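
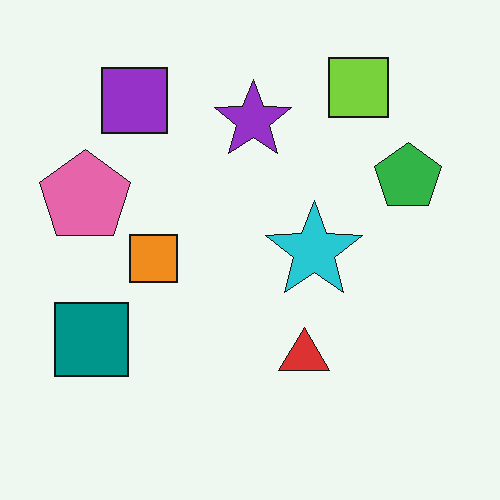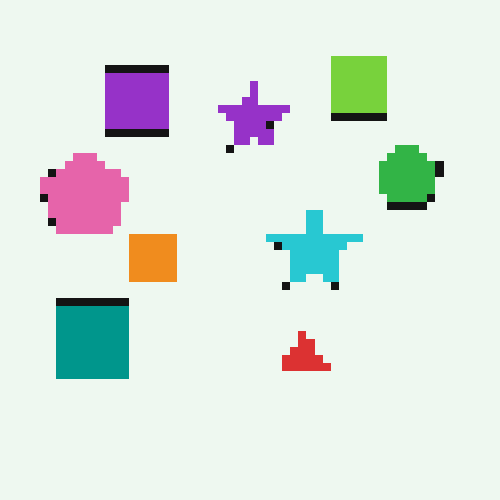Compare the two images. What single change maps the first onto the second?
The transformation is: pixelated into visible square blocks.

Shapes are reduced to large square blocks; fine edges and outlines are lost — a downscale-then-upscale (mosaic) effect.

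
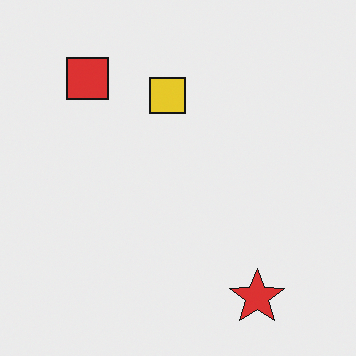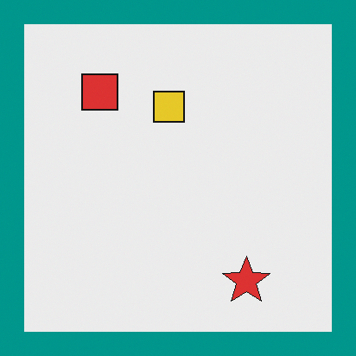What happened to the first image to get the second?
Framed with a teal border.

A solid teal frame runs around the edge of the second image, with the content slightly shrunk inside it.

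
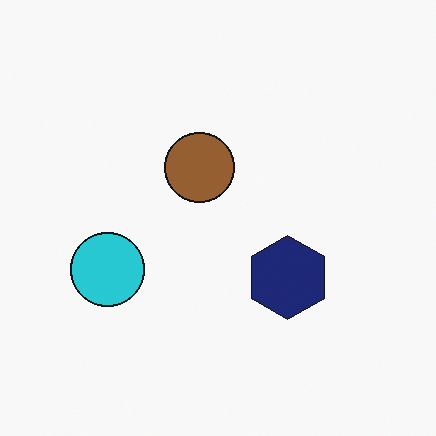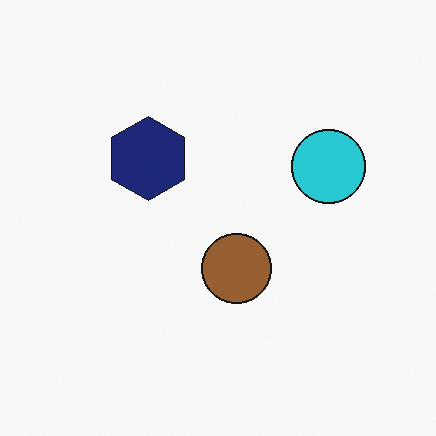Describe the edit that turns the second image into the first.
This is the original image rotated 180°.

The cyan circle sits in the right of the second image and the left of the first — consistent with a whole-image 180° rotation.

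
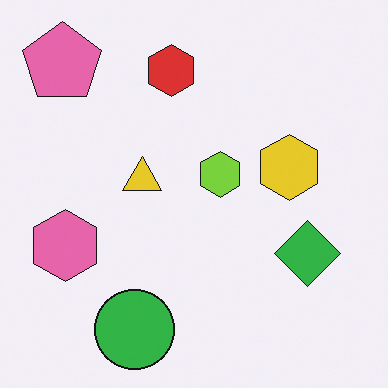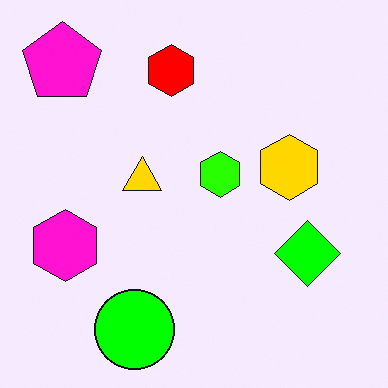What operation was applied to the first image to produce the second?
The transformation is: made much more vivid (saturation change).

All colors are more vivid — a global saturation change.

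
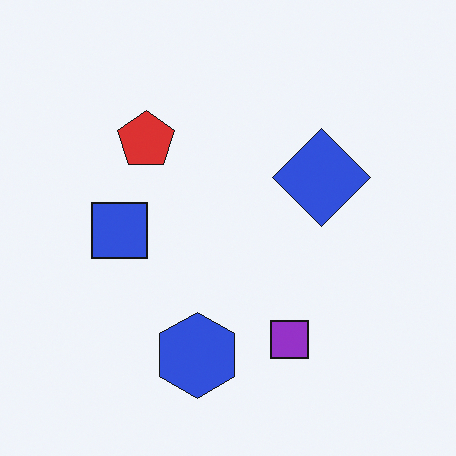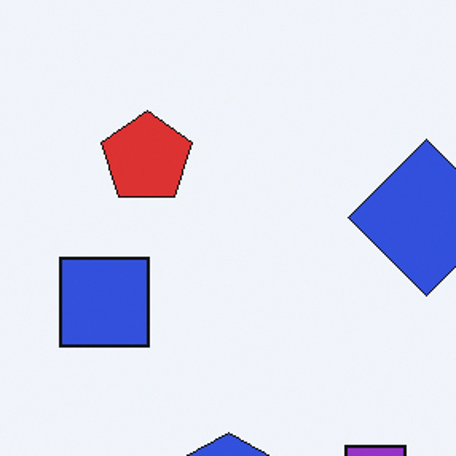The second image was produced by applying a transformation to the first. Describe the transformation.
It was cropped to a modestly smaller region and rescaled.

The visible shapes are larger and the field of view is narrower; shapes near the original edges may be partly or wholly outside the frame — a crop-and-rescale.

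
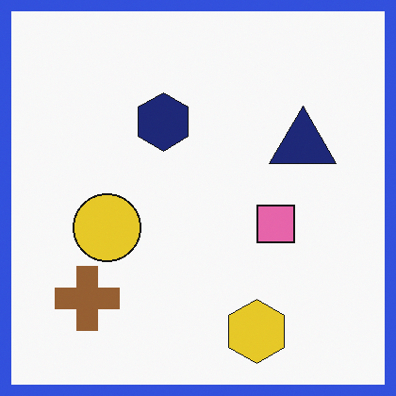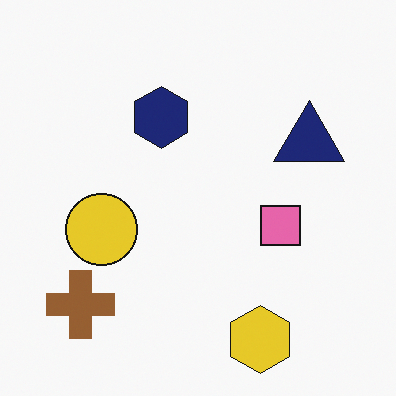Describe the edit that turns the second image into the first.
The transformation is: framed with a blue border.

A solid blue frame runs around the edge of the first image, with the content slightly shrunk inside it.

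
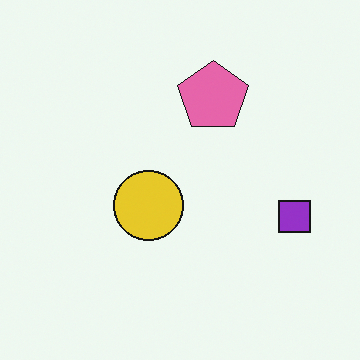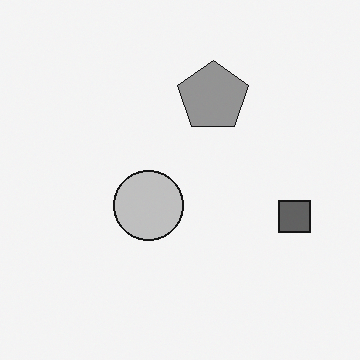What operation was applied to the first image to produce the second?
The second image is the first converted to grayscale.

All color is removed — every shape is now a shade of grey.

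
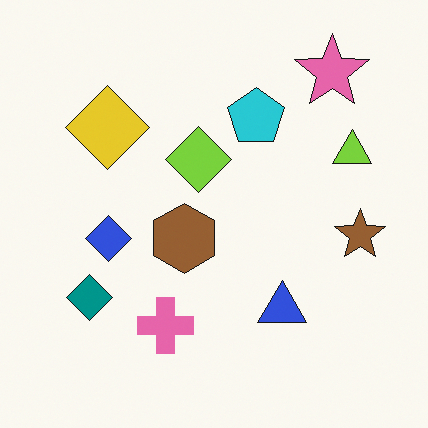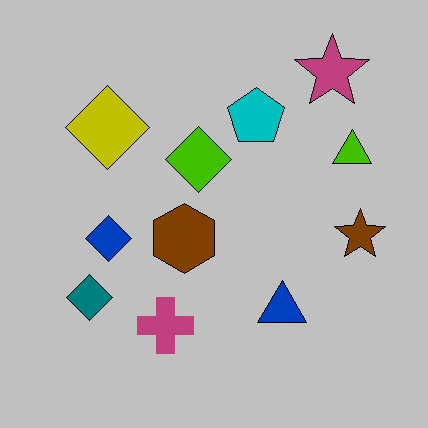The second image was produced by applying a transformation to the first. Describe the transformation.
It was heavily posterized to just a handful of flat colors.

Each flat color has snapped to a coarser quantized level — most visibly, the near-white background has dropped to a flat grey.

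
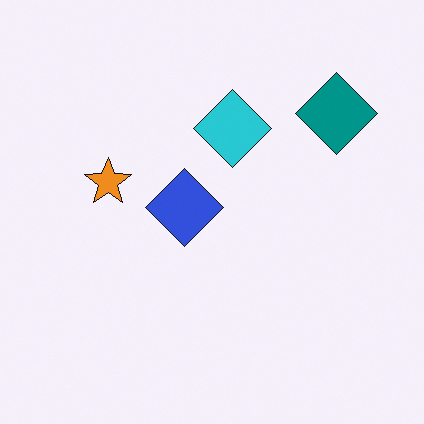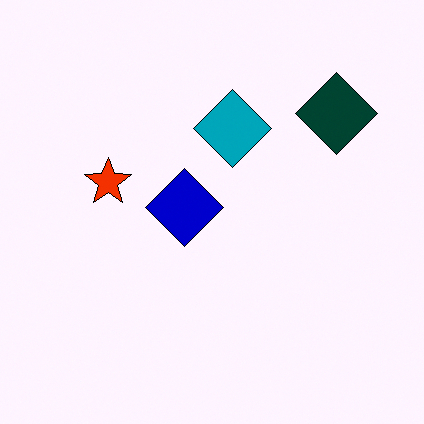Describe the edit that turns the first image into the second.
The transformation is: given much higher contrast.

Tones are pushed away from mid-grey across the whole image — a global contrast change.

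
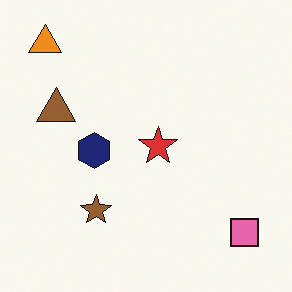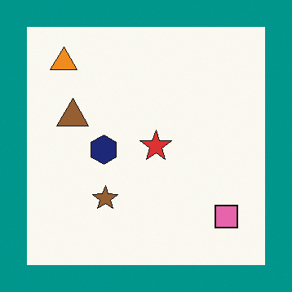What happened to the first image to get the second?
This is the original image framed with a teal border.

A solid teal frame runs around the edge of the second image, with the content slightly shrunk inside it.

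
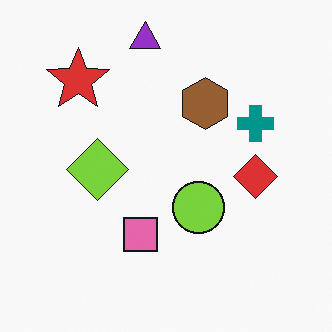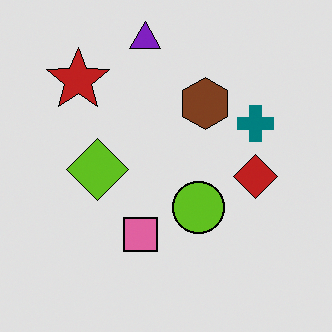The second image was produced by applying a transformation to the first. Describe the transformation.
The image was posterized to a reduced palette.

Each flat color has snapped to a coarser quantized level — most visibly, the near-white background has dropped to a flat grey.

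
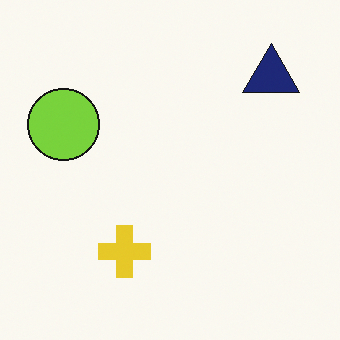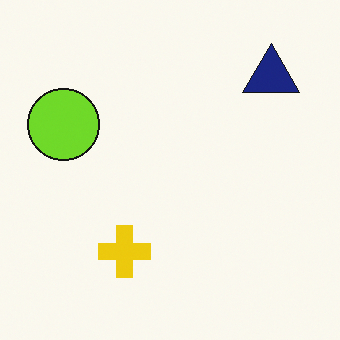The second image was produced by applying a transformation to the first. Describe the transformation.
The image was slightly oversaturated.

All colors are more vivid — a global saturation change.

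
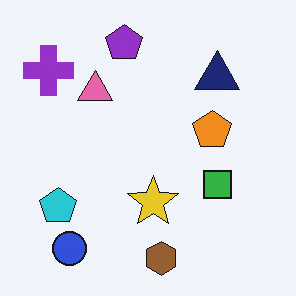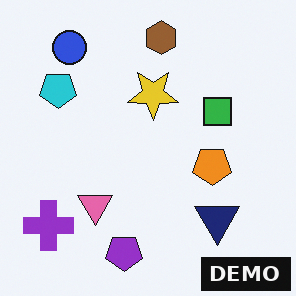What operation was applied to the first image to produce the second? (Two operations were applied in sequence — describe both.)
This is the original image flipped vertically (top ↔ bottom), then watermarked with the text "DEMO" in the lower-right corner.

The brown hexagon is in the bottom of the first image and the top of the second — shapes on opposite sides of the horizontal midline have swapped in a mirror flip. A dark label reading "DEMO" appears in the lower-right corner.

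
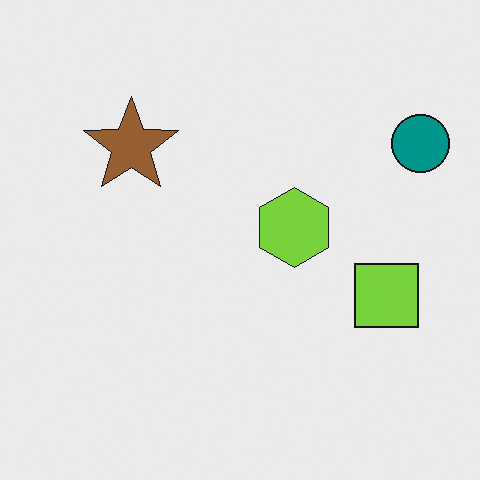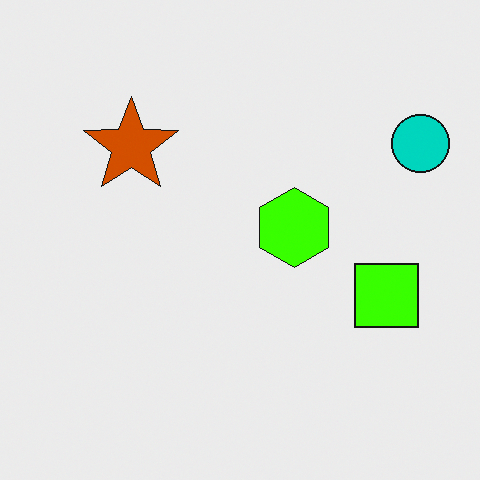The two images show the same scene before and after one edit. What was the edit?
This is the original image heavily oversaturated.

All colors are more vivid — a global saturation change.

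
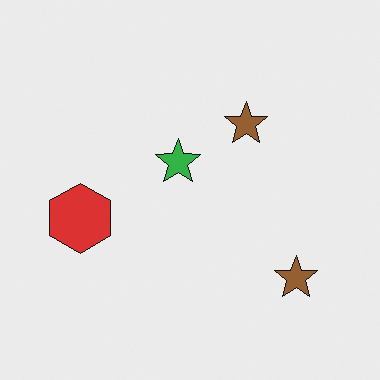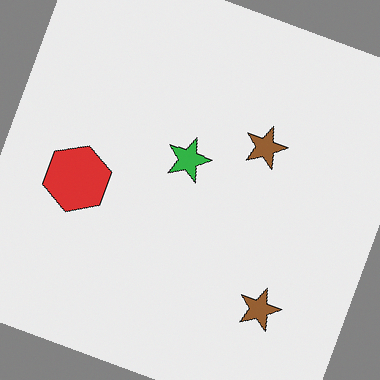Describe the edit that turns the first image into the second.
It was rotated clockwise by a clearly visible amount.

Every shape is tilted by the same angle and the image corners show triangular fill wedges — a whole-image rotation by a non-right angle.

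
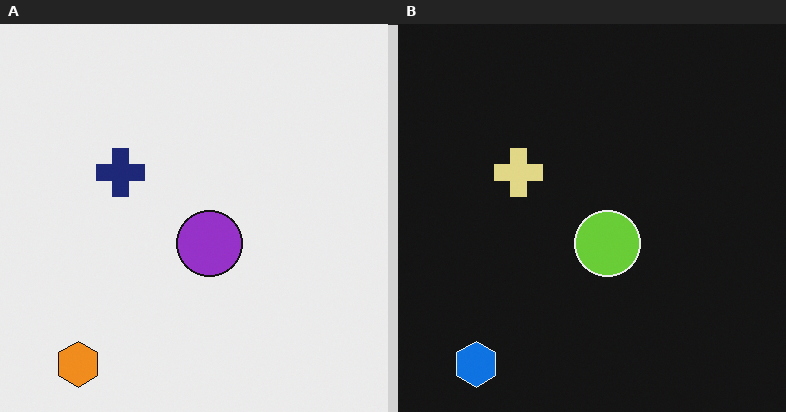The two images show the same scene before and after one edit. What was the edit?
The image was color-inverted (negative).

The light background has become dark and every shape's color is its complement — a photographic negative.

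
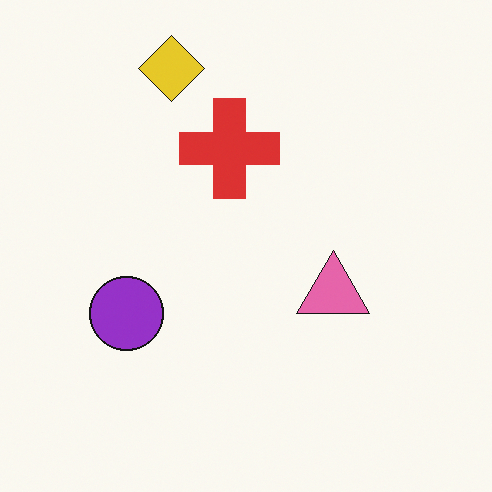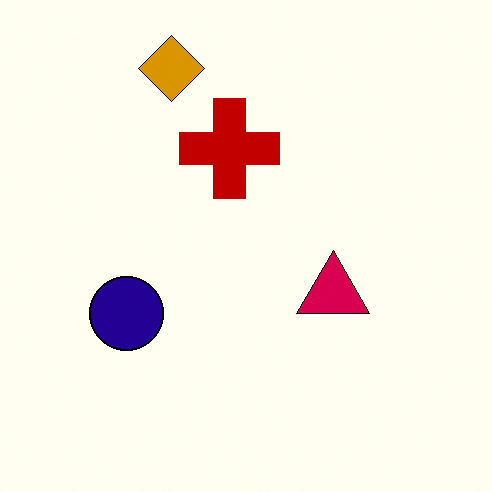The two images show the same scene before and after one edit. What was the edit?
The second image is the first given much higher contrast.

Tones are pushed away from mid-grey across the whole image — a global contrast change.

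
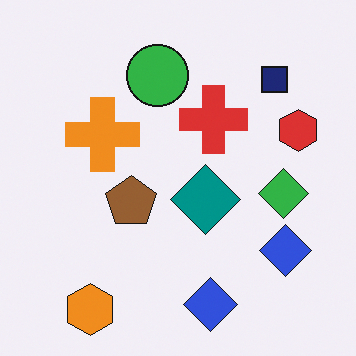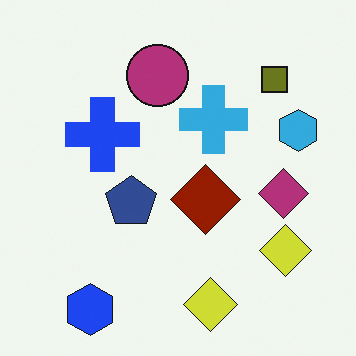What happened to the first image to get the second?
The second image is the first hue-shifted by a large amount.

Every shape's color has rotated by the same amount around the hue wheel — a uniform hue shift.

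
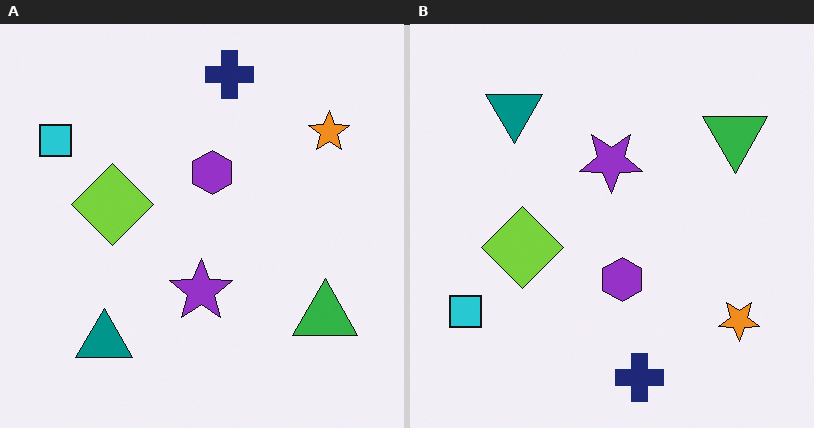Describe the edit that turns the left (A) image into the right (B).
It was flipped vertically (top ↔ bottom).

The navy cross is in the top of the left (A) image and the bottom of the right (B) — shapes on opposite sides of the horizontal midline have swapped in a mirror flip.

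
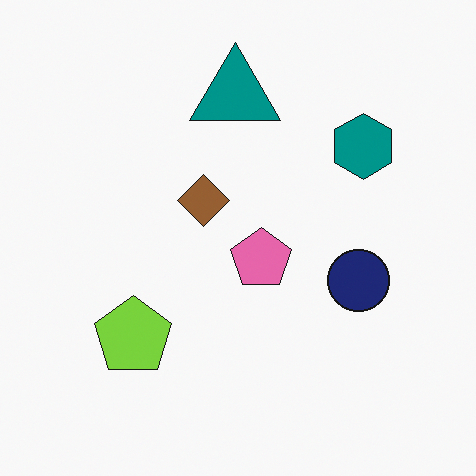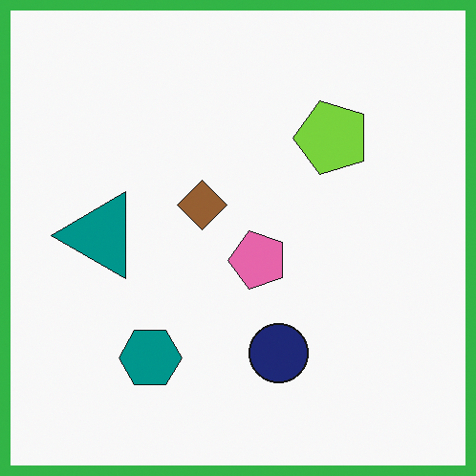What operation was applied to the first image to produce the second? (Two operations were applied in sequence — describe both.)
The second image is the first transposed (reflected across the top-left ↔ bottom-right diagonal), then framed with a green border.

Shapes have swapped their row and column positions — what was in the top-right is now in the bottom-left — a diagonal reflection. A solid green frame runs around the edge of the second image, with the content slightly shrunk inside it.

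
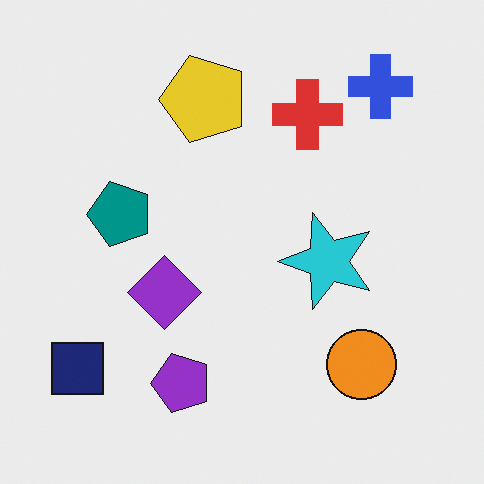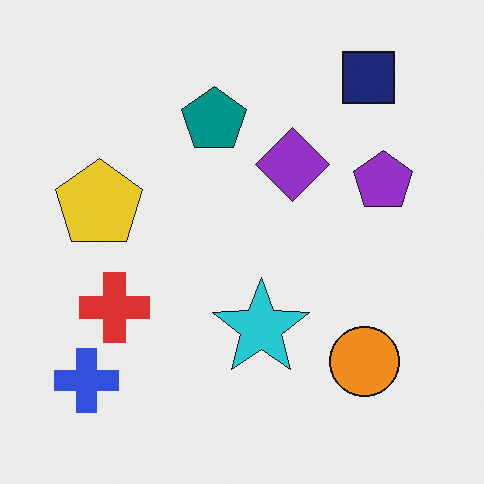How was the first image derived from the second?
The image was transposed (reflected across the top-left ↔ bottom-right diagonal).

Shapes have swapped their row and column positions — what was in the top-right is now in the bottom-left — a diagonal reflection.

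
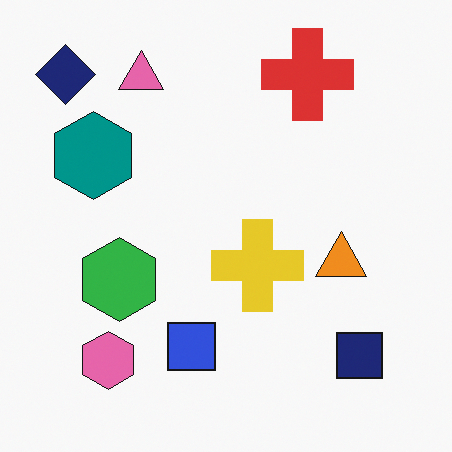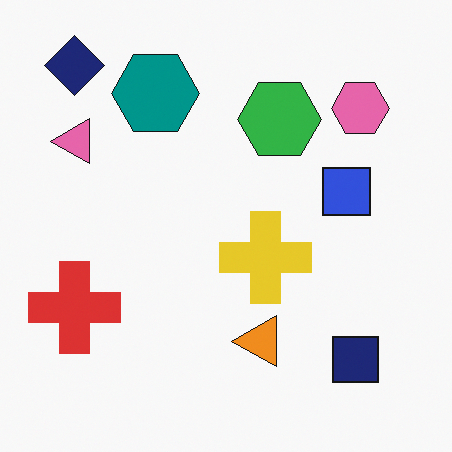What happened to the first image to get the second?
The image was transposed (reflected across the top-left ↔ bottom-right diagonal).

Shapes have swapped their row and column positions — what was in the top-right is now in the bottom-left — a diagonal reflection.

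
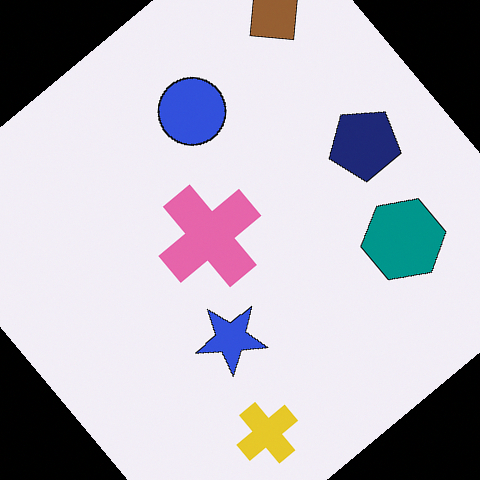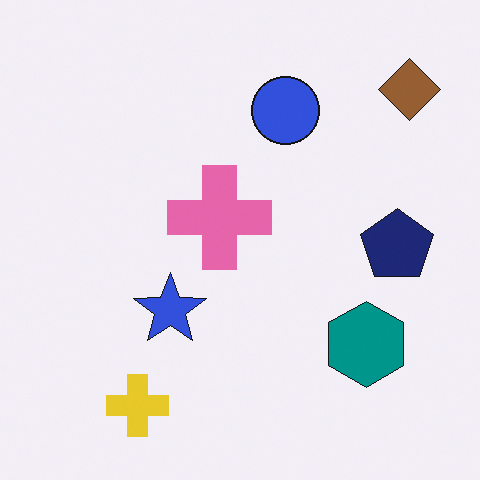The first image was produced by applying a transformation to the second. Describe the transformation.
Rotated counter-clockwise by a large amount — several tens of degrees.

Every shape is tilted by the same angle and the image corners show triangular fill wedges — a whole-image rotation by a non-right angle.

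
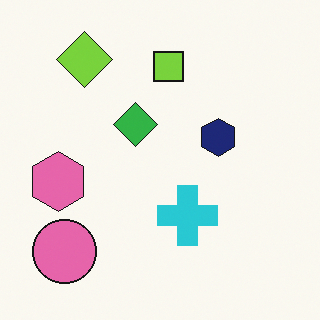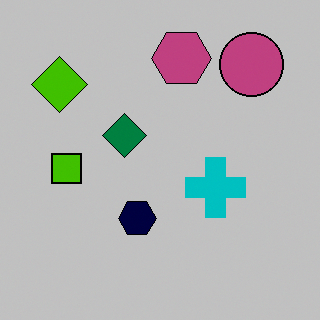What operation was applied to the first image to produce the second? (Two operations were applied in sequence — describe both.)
It was transposed (reflected across the top-left ↔ bottom-right diagonal), then heavily posterized to just a handful of flat colors.

Shapes have swapped their row and column positions — what was in the top-right is now in the bottom-left — a diagonal reflection. Each flat color has snapped to a coarser quantized level — most visibly, the near-white background has dropped to a flat grey.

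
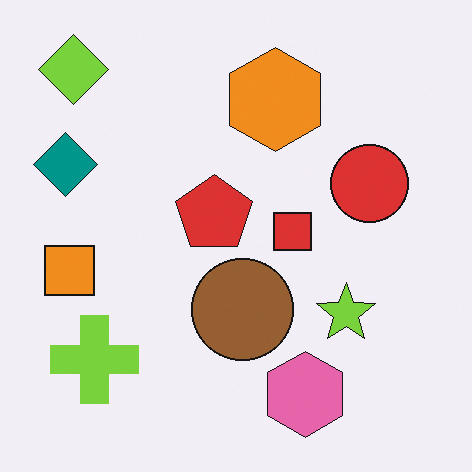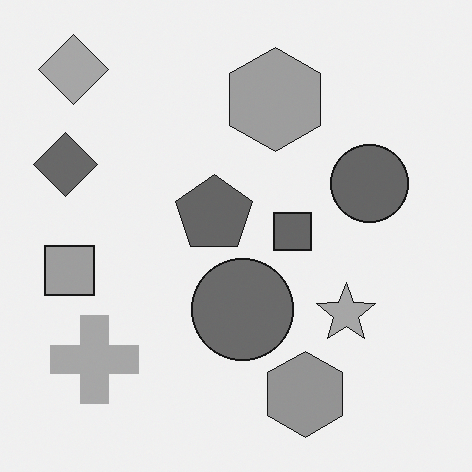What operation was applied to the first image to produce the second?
It was converted to grayscale.

All color is removed — every shape is now a shade of grey.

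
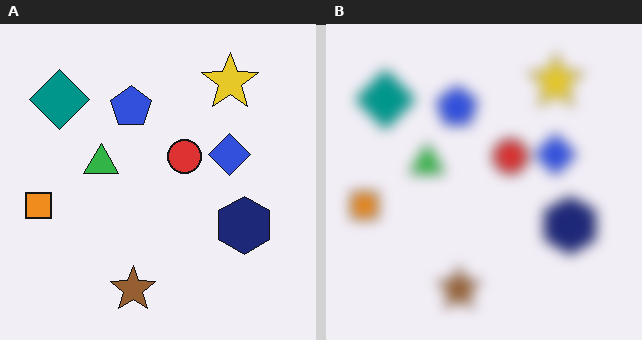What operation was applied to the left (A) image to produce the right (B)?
Heavily blurred.

Shape edges and outlines are uniformly softened across the whole image.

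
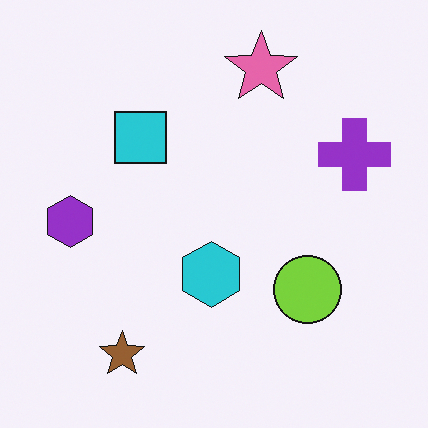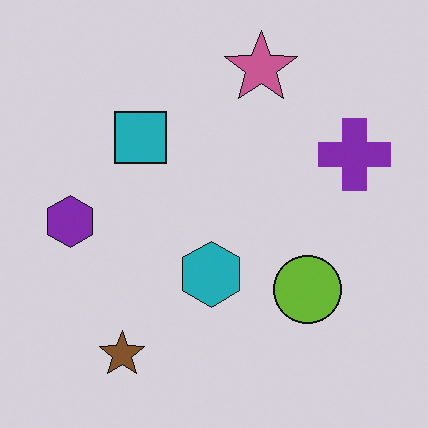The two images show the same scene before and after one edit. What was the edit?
The second image is the first darkened a little.

Every pixel — background and shapes alike — is uniformly darkened.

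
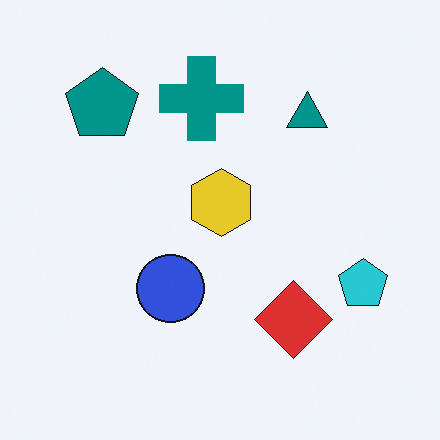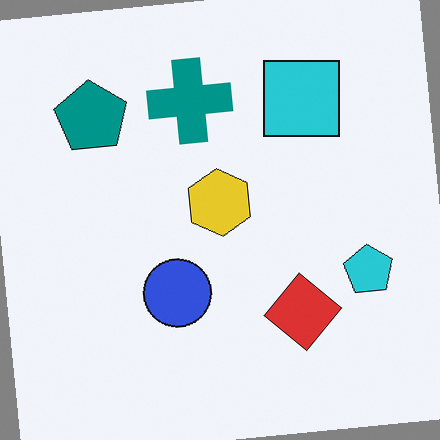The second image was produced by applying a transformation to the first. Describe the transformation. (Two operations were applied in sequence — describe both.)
The second image is the first rotated counter-clockwise by a slight angle, then overlaid with an additional cyan square.

Every shape is tilted by the same angle and the image corners show triangular fill wedges — a whole-image rotation by a non-right angle. A cyan square appears in the second image that is absent from the first.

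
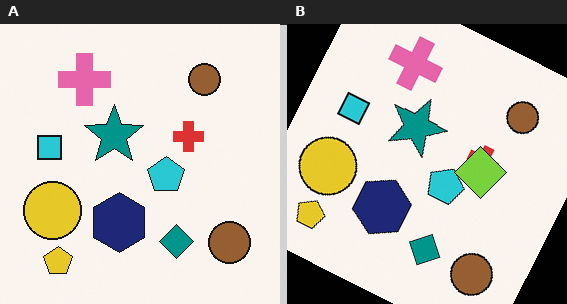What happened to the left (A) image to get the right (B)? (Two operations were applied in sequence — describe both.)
This is the original image rotated clockwise by a moderate amount, then overlaid with an additional lime diamond.

Every shape is tilted by the same angle and the image corners show triangular fill wedges — a whole-image rotation by a non-right angle. A lime diamond appears in the right (B) image that is absent from the left (A).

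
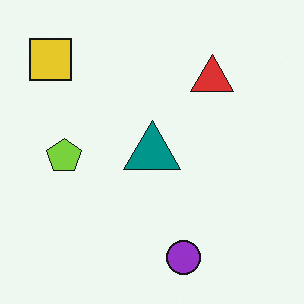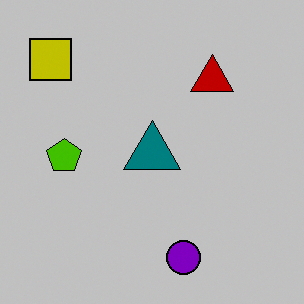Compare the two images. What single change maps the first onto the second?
The transformation is: aggressively posterized.

Each flat color has snapped to a coarser quantized level — most visibly, the near-white background has dropped to a flat grey.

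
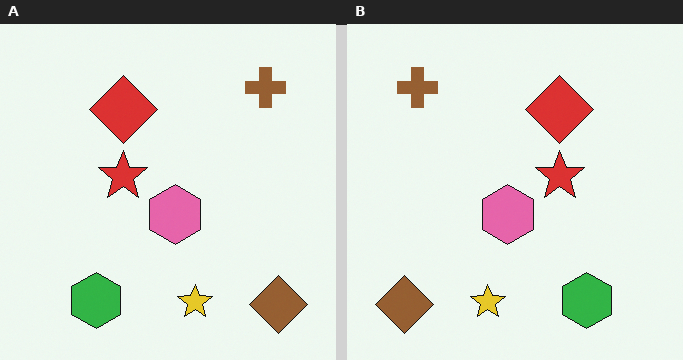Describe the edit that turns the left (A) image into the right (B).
This is the original image flipped horizontally (left ↔ right).

The brown diamond is in the bottom-right of the left (A) image and the bottom-left of the right (B) — shapes on opposite sides of the vertical midline have swapped in a mirror flip.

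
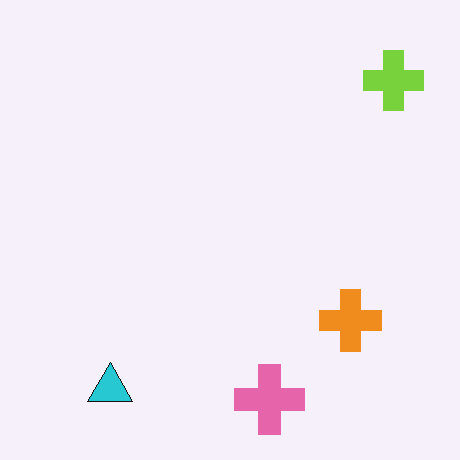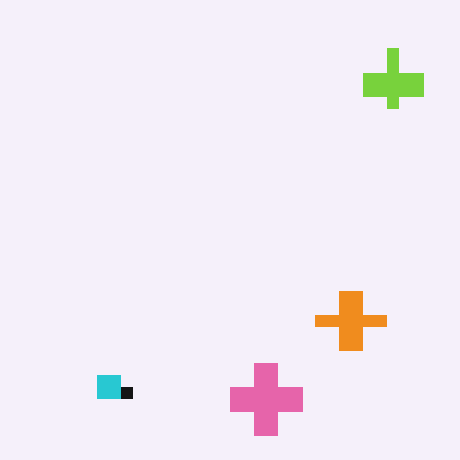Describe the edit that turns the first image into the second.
It was heavily pixelated into large blocks.

Shapes are reduced to large square blocks; fine edges and outlines are lost — a downscale-then-upscale (mosaic) effect.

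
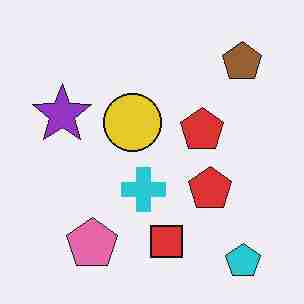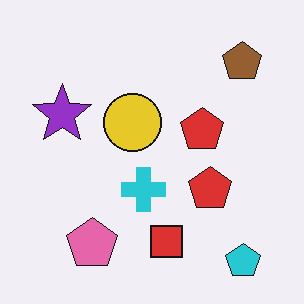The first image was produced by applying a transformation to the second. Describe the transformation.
This is the original image heavily JPEG-compressed with obvious blocking artifacts.

Blocky 8×8 compression artifacts appear around shape edges and the flat background shows ringing — characteristic JPEG degradation.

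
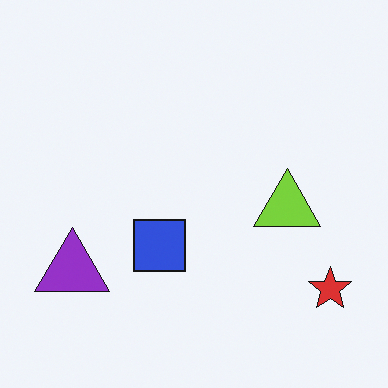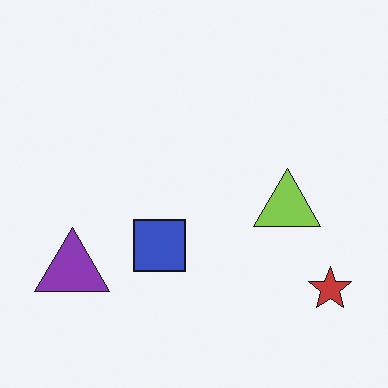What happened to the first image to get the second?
The transformation is: slightly desaturated.

All colors are more muted and greyish — a global saturation change.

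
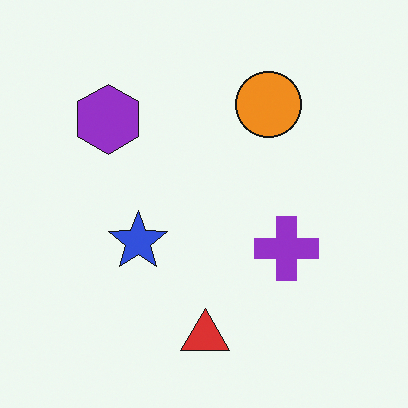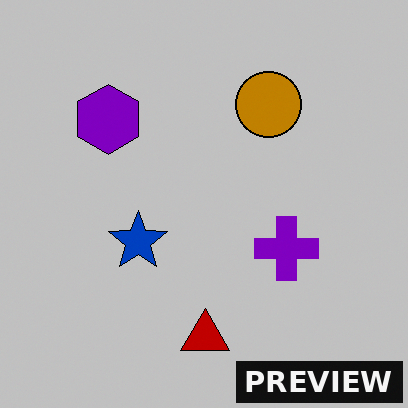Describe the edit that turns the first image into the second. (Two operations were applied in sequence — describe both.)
This is the original image heavily posterized to just a handful of flat colors, then watermarked with the text "PREVIEW" in the lower-right corner.

Each flat color has snapped to a coarser quantized level — most visibly, the near-white background has dropped to a flat grey. A dark label reading "PREVIEW" appears in the lower-right corner.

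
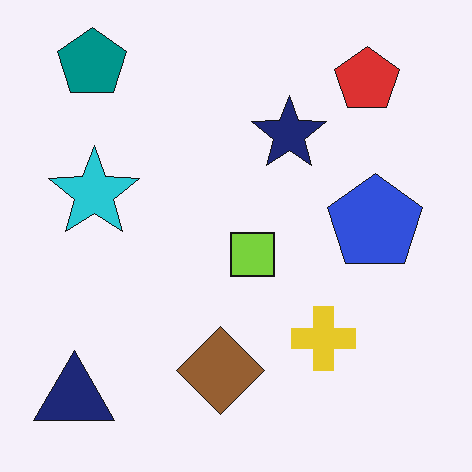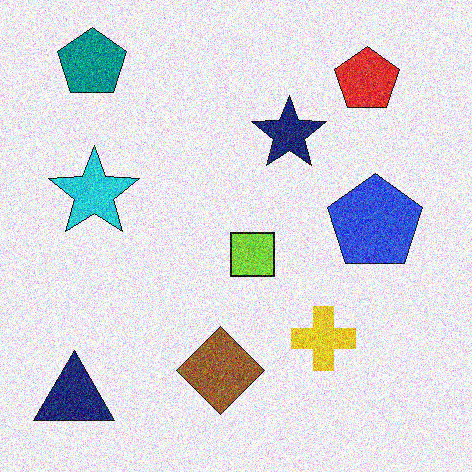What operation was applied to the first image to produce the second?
The transformation is: degraded with heavy additive noise.

Random speckle covers the whole image, including the flat background.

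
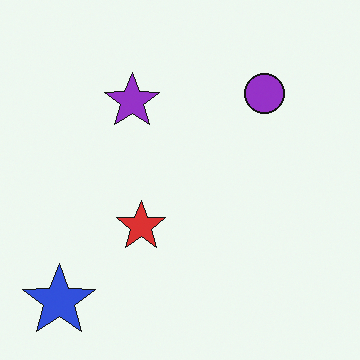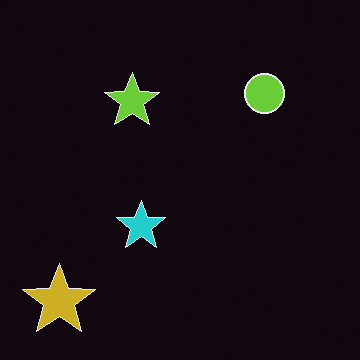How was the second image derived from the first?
It was color-inverted (negative).

The light background has become dark and every shape's color is its complement — a photographic negative.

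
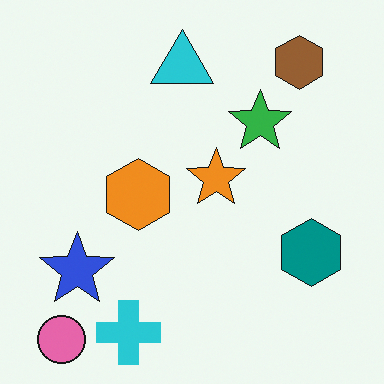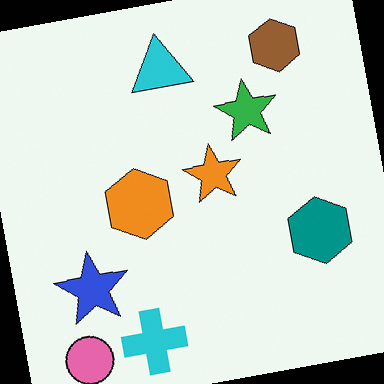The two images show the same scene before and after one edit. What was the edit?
Rotated counter-clockwise by a small amount.

Every shape is tilted by the same angle and the image corners show triangular fill wedges — a whole-image rotation by a non-right angle.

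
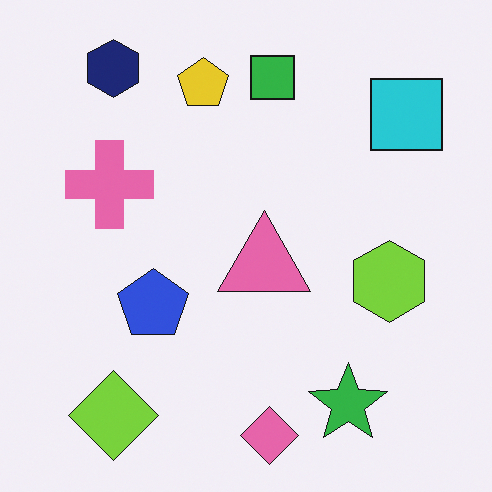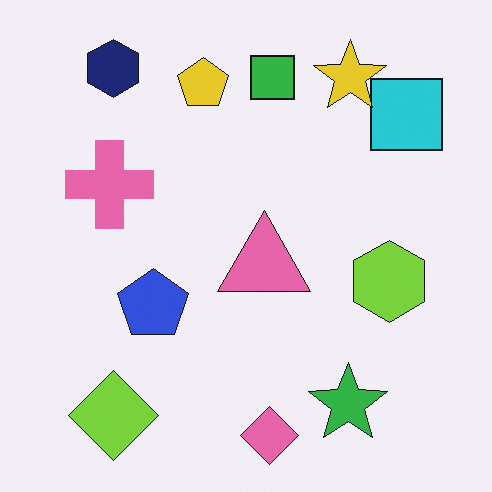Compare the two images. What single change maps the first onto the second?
It was overlaid with an additional yellow star.

A yellow star appears in the second image that is absent from the first.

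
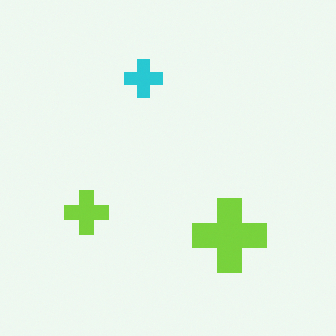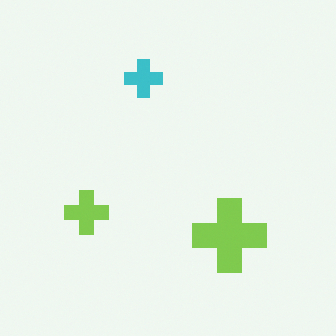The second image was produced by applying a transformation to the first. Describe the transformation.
The second image is the first slightly desaturated.

All colors are more muted and greyish — a global saturation change.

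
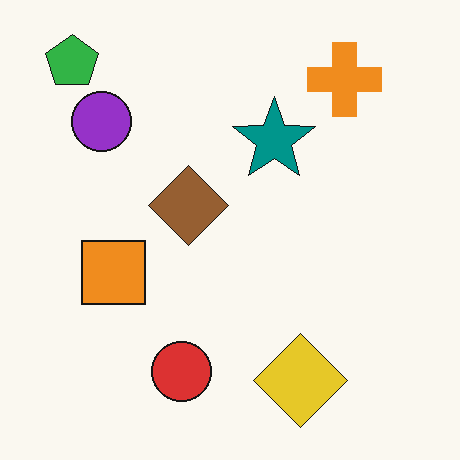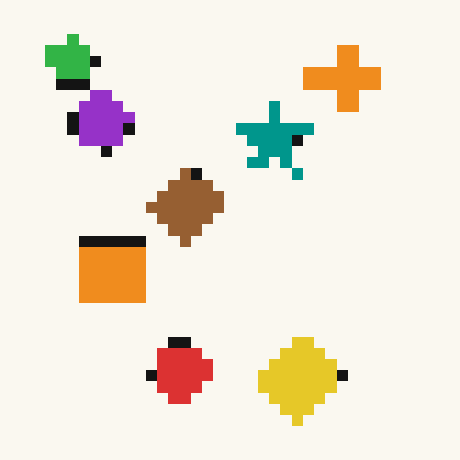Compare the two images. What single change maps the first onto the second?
This is the original image coarsely pixelated.

Shapes are reduced to large square blocks; fine edges and outlines are lost — a downscale-then-upscale (mosaic) effect.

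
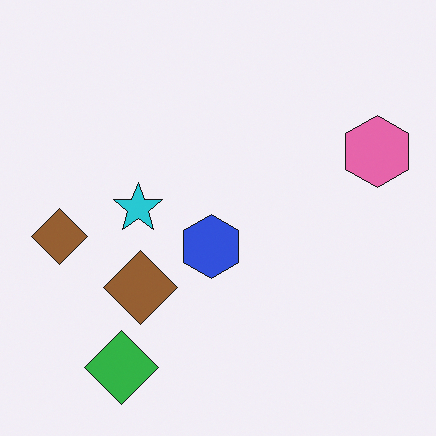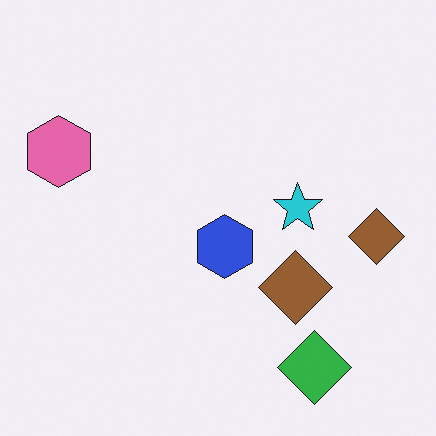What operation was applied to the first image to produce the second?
It was flipped horizontally (left ↔ right).

The pink hexagon is in the right of the first image and the left of the second — shapes on opposite sides of the vertical midline have swapped in a mirror flip.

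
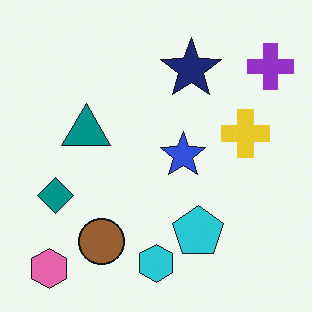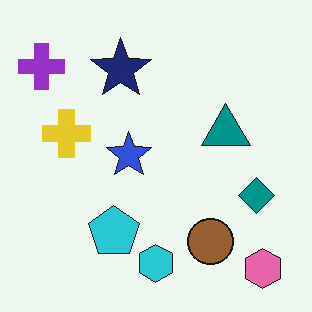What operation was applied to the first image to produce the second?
The second image is the first flipped horizontally (left ↔ right).

The purple cross is in the top-right of the first image and the top-left of the second — shapes on opposite sides of the vertical midline have swapped in a mirror flip.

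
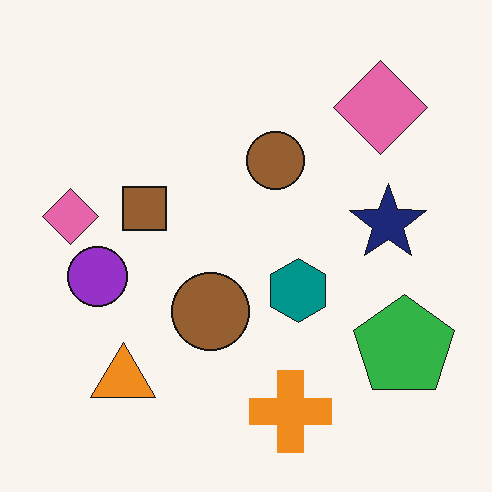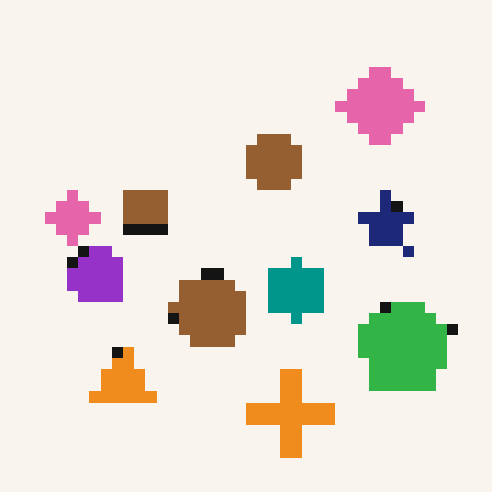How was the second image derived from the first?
The transformation is: coarsely pixelated.

Shapes are reduced to large square blocks; fine edges and outlines are lost — a downscale-then-upscale (mosaic) effect.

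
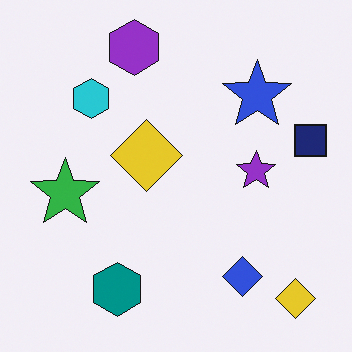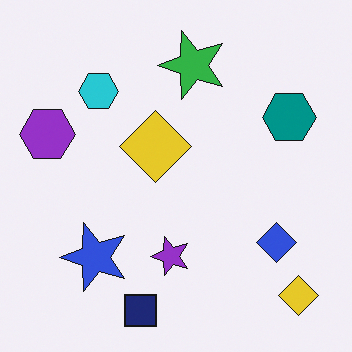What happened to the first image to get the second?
This is the original image transposed (reflected across the top-left ↔ bottom-right diagonal).

Shapes have swapped their row and column positions — what was in the top-right is now in the bottom-left — a diagonal reflection.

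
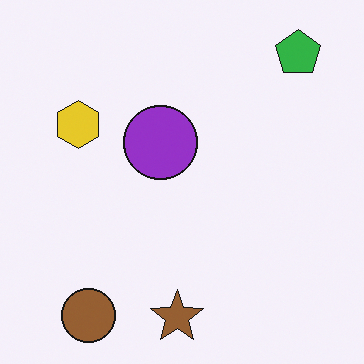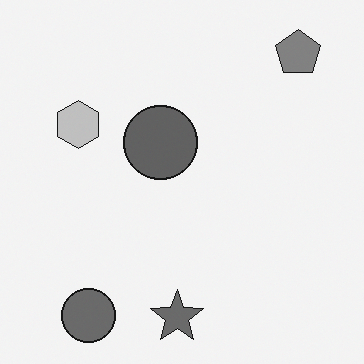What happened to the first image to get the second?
Converted to grayscale.

All color is removed — every shape is now a shade of grey.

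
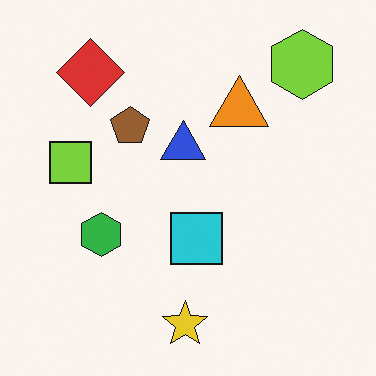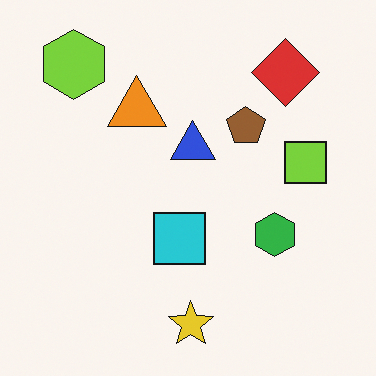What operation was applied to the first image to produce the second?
This is the original image flipped horizontally (left ↔ right).

The lime square is in the left of the first image and the right of the second — shapes on opposite sides of the vertical midline have swapped in a mirror flip.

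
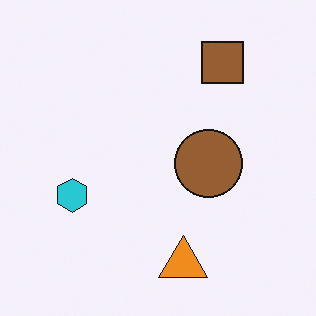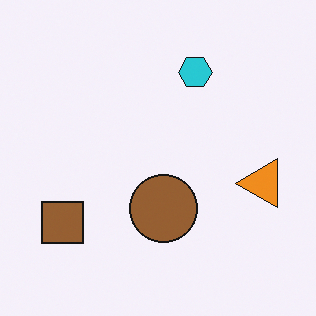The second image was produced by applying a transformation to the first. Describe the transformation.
This is the original image transposed (reflected across the top-left ↔ bottom-right diagonal).

Shapes have swapped their row and column positions — what was in the top-right is now in the bottom-left — a diagonal reflection.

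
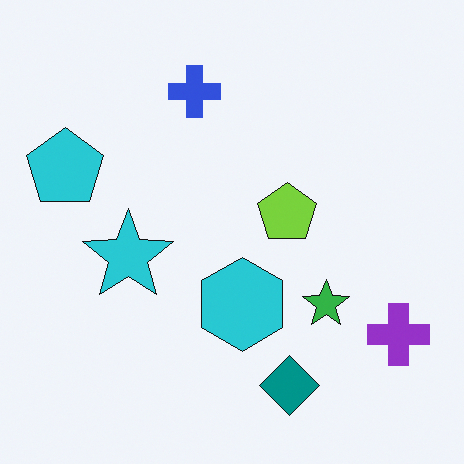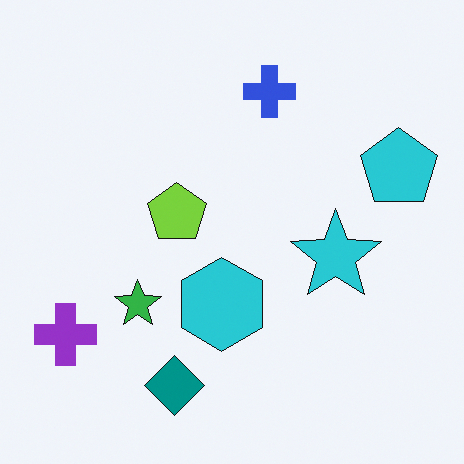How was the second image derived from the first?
The second image is the first flipped horizontally (left ↔ right).

The cyan pentagon is in the left of the first image and the right of the second — shapes on opposite sides of the vertical midline have swapped in a mirror flip.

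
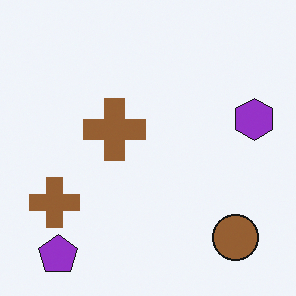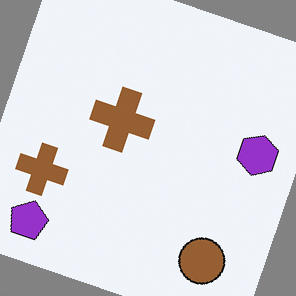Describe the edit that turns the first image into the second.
This is the original image rotated clockwise by a clearly visible amount.

Every shape is tilted by the same angle and the image corners show triangular fill wedges — a whole-image rotation by a non-right angle.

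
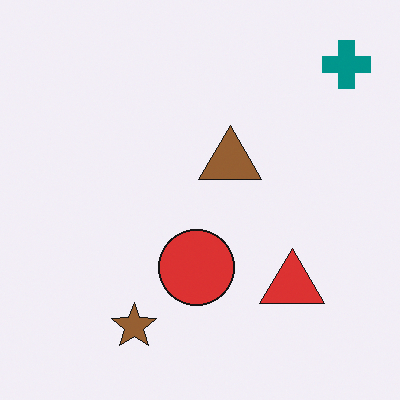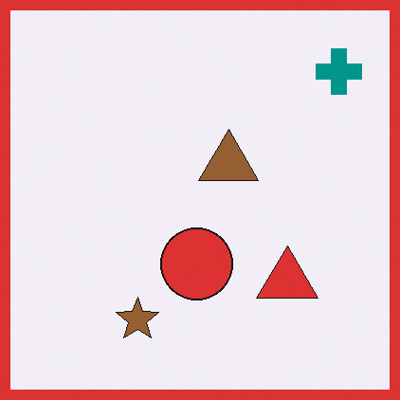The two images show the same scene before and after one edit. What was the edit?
The second image is the first framed with a red border.

A solid red frame runs around the edge of the second image, with the content slightly shrunk inside it.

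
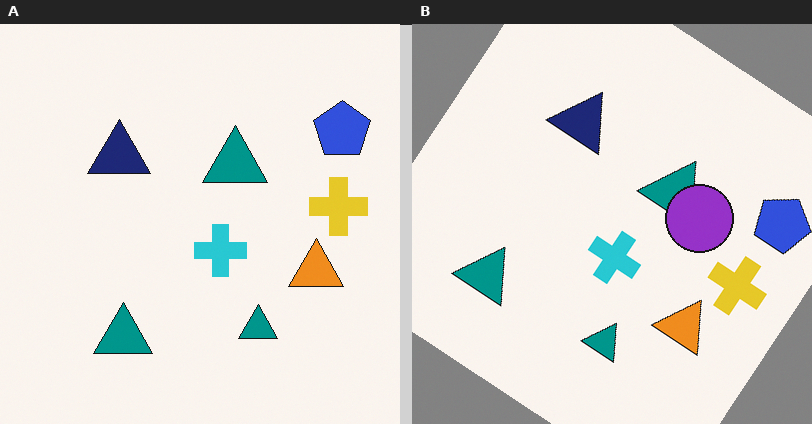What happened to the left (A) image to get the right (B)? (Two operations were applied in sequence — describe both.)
The image was rotated clockwise by a large amount — several tens of degrees, then overlaid with an additional purple circle.

Every shape is tilted by the same angle and the image corners show triangular fill wedges — a whole-image rotation by a non-right angle. A purple circle appears in the right (B) image that is absent from the left (A).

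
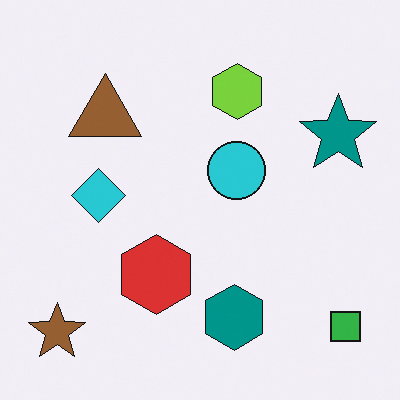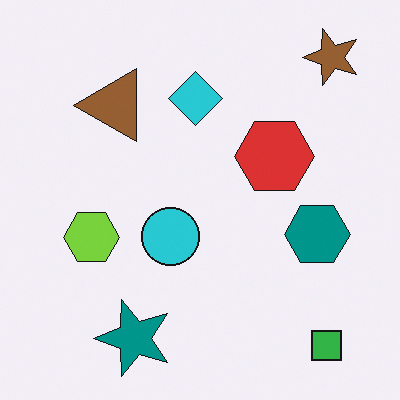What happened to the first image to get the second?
Transposed (reflected across the top-left ↔ bottom-right diagonal).

Shapes have swapped their row and column positions — what was in the top-right is now in the bottom-left — a diagonal reflection.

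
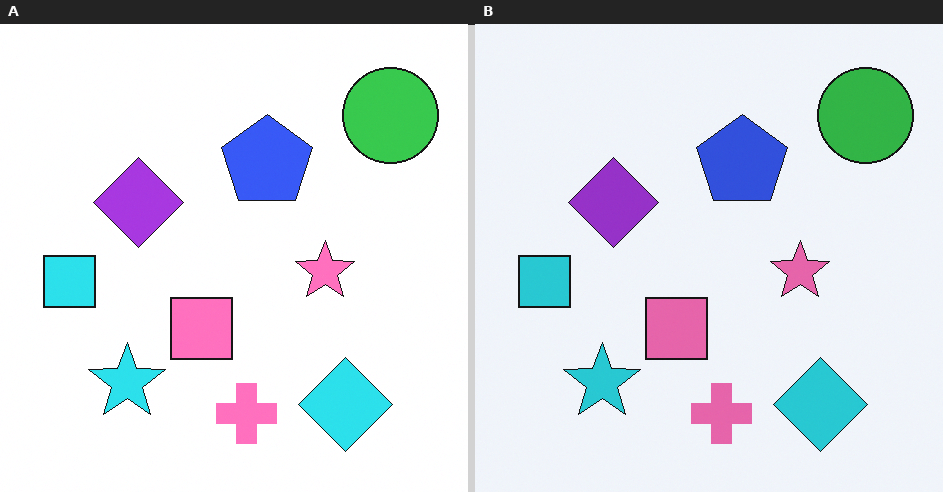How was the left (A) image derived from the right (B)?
Slightly brightened.

Every pixel — background and shapes alike — is uniformly brightened.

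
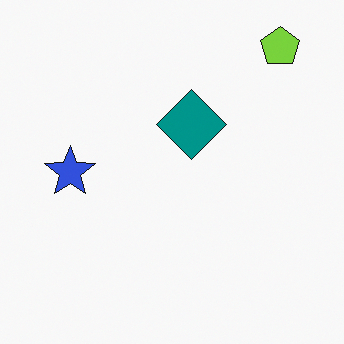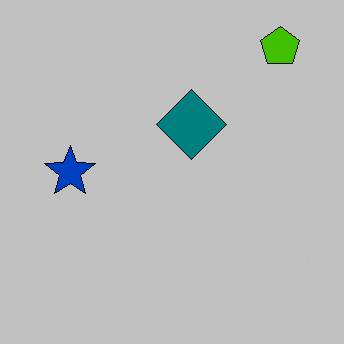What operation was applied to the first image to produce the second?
It was aggressively posterized.

Each flat color has snapped to a coarser quantized level — most visibly, the near-white background has dropped to a flat grey.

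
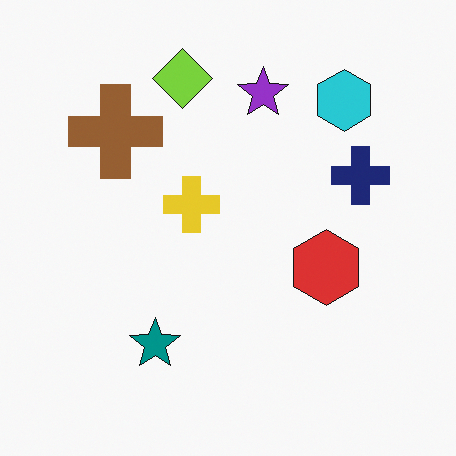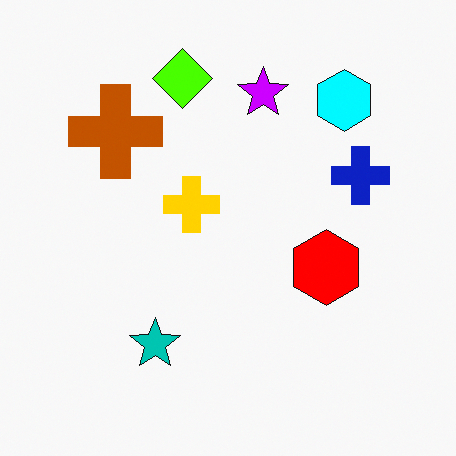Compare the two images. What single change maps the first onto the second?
This is the original image made much more vivid (saturation change).

All colors are more vivid — a global saturation change.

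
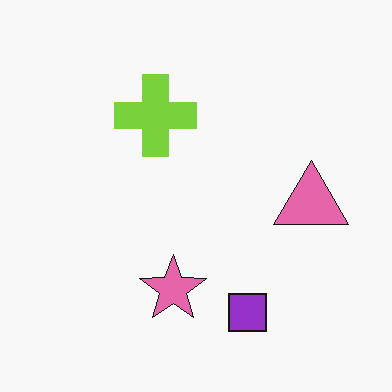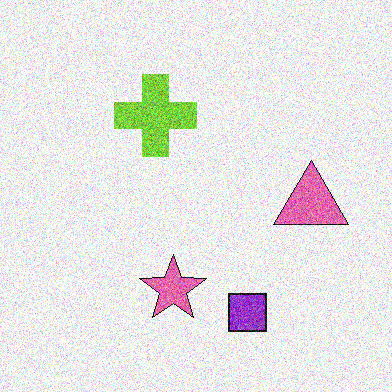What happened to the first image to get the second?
Degraded with strong gaussian noise.

Random speckle covers the whole image, including the flat background.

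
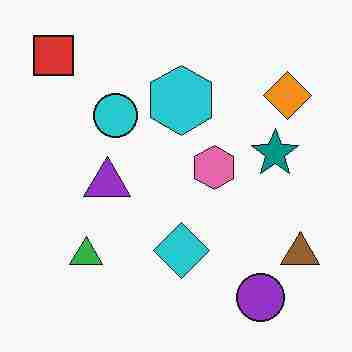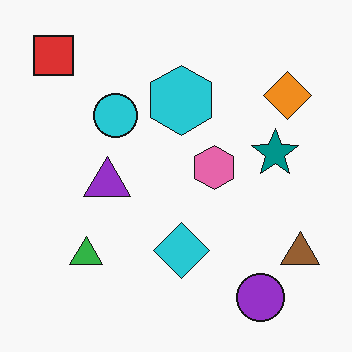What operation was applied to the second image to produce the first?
It was degraded with heavy JPEG compression.

Blocky 8×8 compression artifacts appear around shape edges and the flat background shows ringing — characteristic JPEG degradation.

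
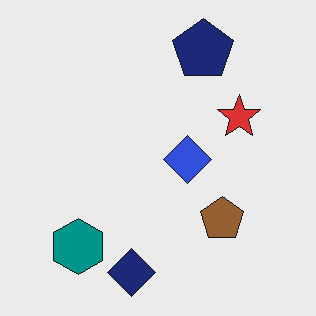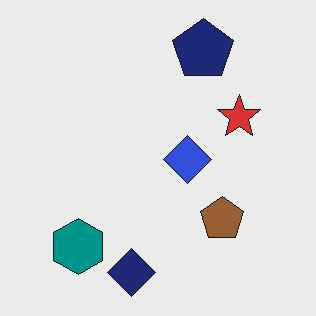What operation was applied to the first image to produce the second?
Given moderate JPEG compression.

Blocky 8×8 compression artifacts appear around shape edges and the flat background shows ringing — characteristic JPEG degradation.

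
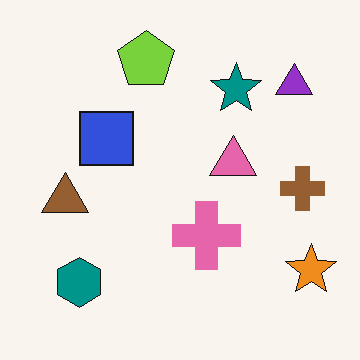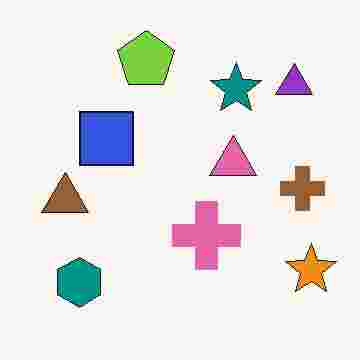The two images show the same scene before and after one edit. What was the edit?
The second image is the first heavily JPEG-compressed with obvious blocking artifacts.

Blocky 8×8 compression artifacts appear around shape edges and the flat background shows ringing — characteristic JPEG degradation.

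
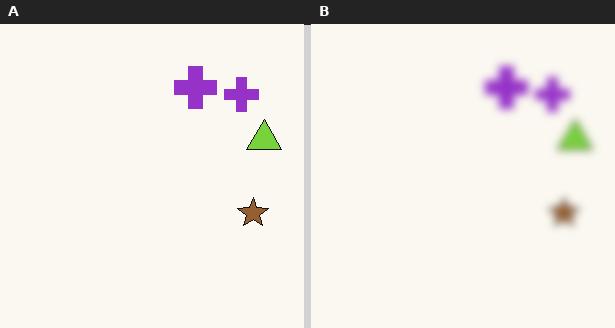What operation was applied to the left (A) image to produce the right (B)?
It was noticeably gaussian-blurred.

Shape edges and outlines are uniformly softened across the whole image.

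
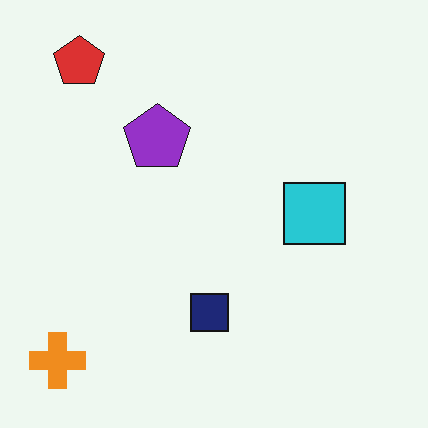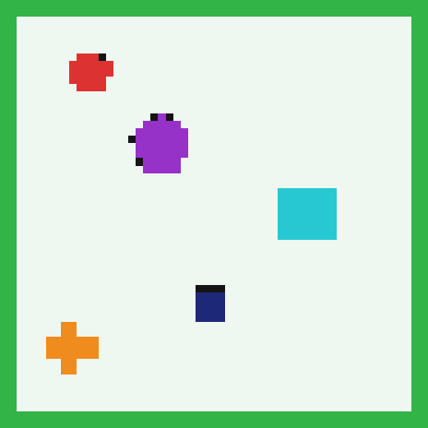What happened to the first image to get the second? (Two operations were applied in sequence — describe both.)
Moderately pixelated, then framed with a green border.

Shapes are reduced to large square blocks; fine edges and outlines are lost — a downscale-then-upscale (mosaic) effect. A solid green frame runs around the edge of the second image, with the content slightly shrunk inside it.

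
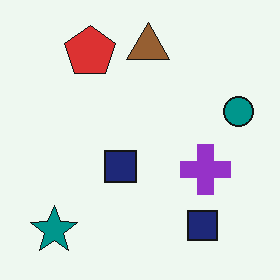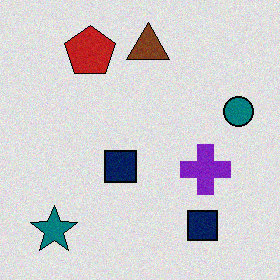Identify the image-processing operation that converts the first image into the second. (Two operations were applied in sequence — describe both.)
It was posterized to a reduced palette, then degraded with light additive noise.

Each flat color has snapped to a coarser quantized level — most visibly, the near-white background has dropped to a flat grey. Random speckle covers the whole image, including the flat background.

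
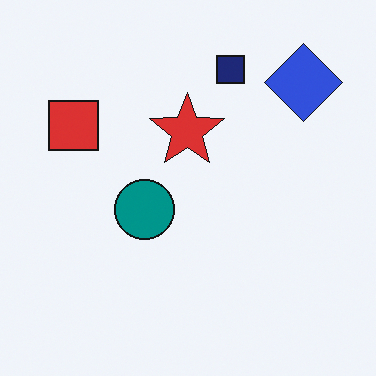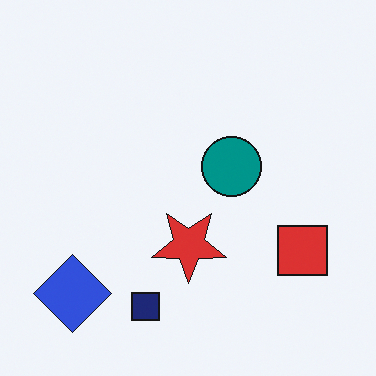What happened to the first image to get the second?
The transformation is: rotated 180°.

The blue diamond sits in the top-right of the first image and the bottom-left of the second — consistent with a whole-image 180° rotation.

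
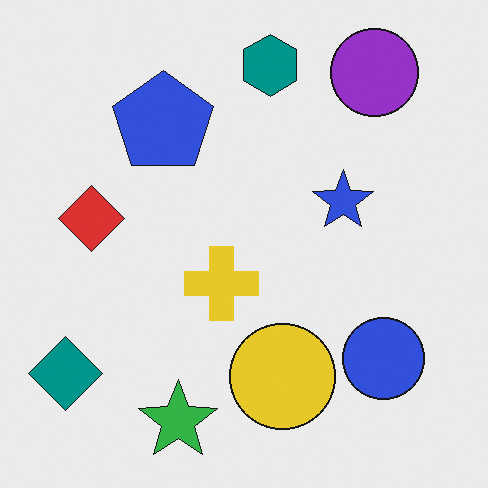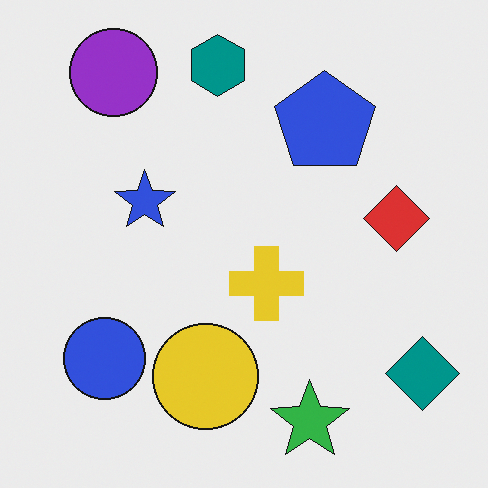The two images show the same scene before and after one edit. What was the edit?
The transformation is: flipped horizontally (left ↔ right).

The teal diamond is in the bottom-left of the first image and the bottom-right of the second — shapes on opposite sides of the vertical midline have swapped in a mirror flip.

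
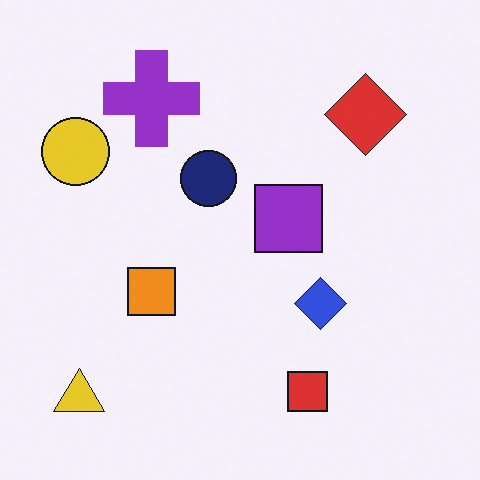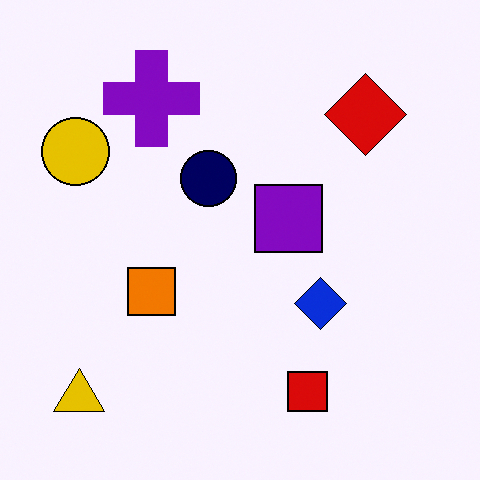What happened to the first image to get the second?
Given slightly increased contrast.

Tones are pushed away from mid-grey across the whole image — a global contrast change.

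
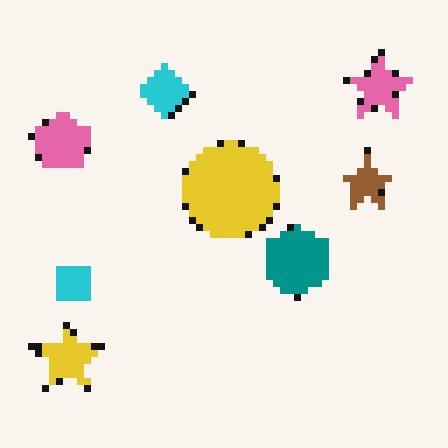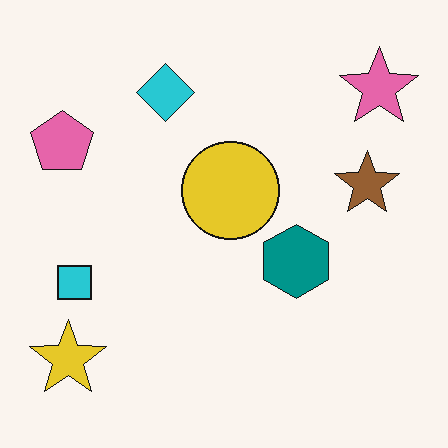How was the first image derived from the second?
Pixelated into visible square blocks.

Shapes are reduced to large square blocks; fine edges and outlines are lost — a downscale-then-upscale (mosaic) effect.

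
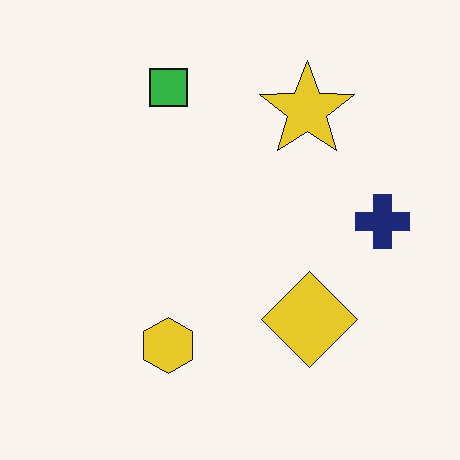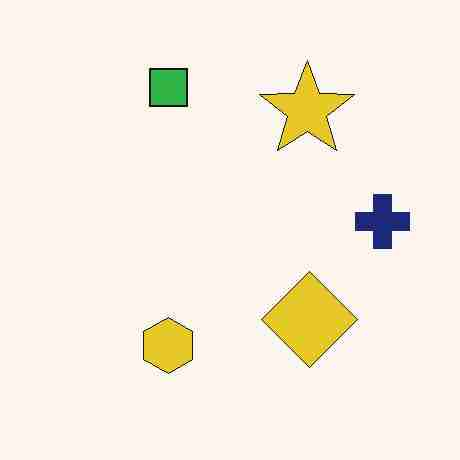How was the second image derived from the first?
This is the original image heavily JPEG-compressed with obvious blocking artifacts.

Blocky 8×8 compression artifacts appear around shape edges and the flat background shows ringing — characteristic JPEG degradation.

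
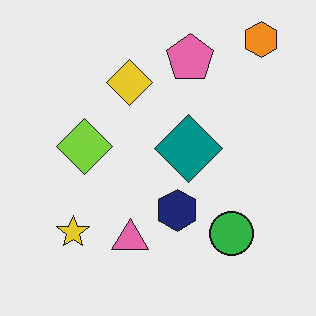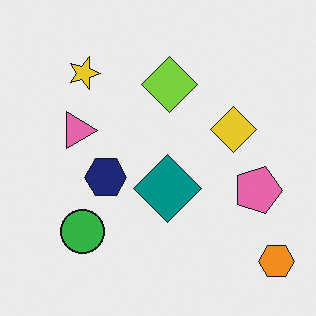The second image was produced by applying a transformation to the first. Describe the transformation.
The image was rotated 90° clockwise.

The orange hexagon sits in the top-right of the first image and the bottom-right of the second — consistent with a whole-image 90° clockwise rotation.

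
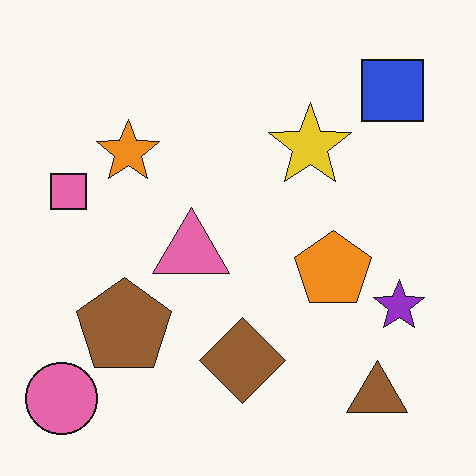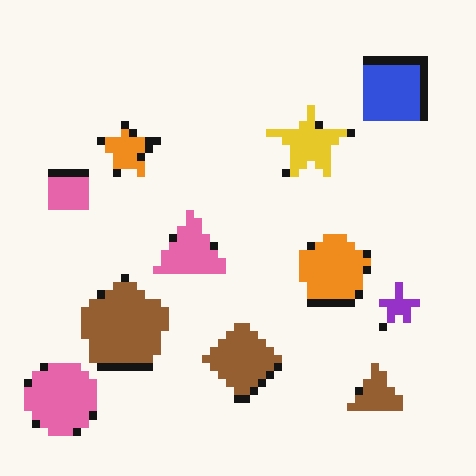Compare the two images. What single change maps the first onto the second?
The second image is the first moderately pixelated.

Shapes are reduced to large square blocks; fine edges and outlines are lost — a downscale-then-upscale (mosaic) effect.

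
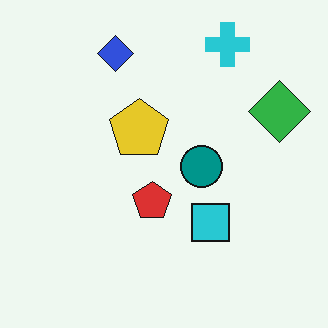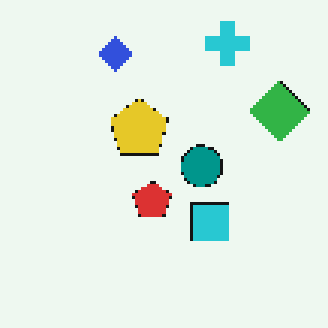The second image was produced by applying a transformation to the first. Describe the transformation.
The transformation is: lightly pixelated (a mild mosaic effect).

Shapes are reduced to large square blocks; fine edges and outlines are lost — a downscale-then-upscale (mosaic) effect.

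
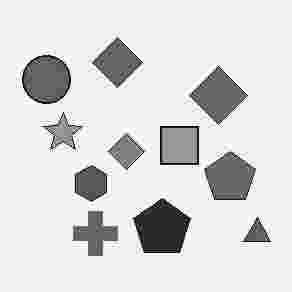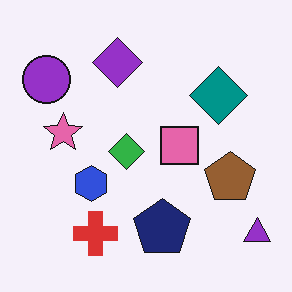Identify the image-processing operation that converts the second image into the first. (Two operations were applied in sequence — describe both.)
Converted to grayscale, then degraded with heavy JPEG compression.

All color is removed — every shape is now a shade of grey. Blocky 8×8 compression artifacts appear around shape edges and the flat background shows ringing — characteristic JPEG degradation.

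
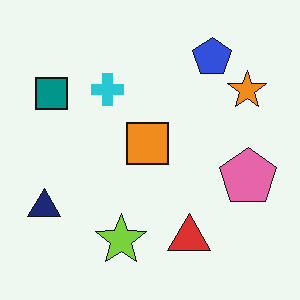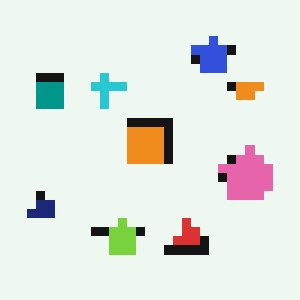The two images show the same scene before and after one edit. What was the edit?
The transformation is: heavily pixelated into large blocks.

Shapes are reduced to large square blocks; fine edges and outlines are lost — a downscale-then-upscale (mosaic) effect.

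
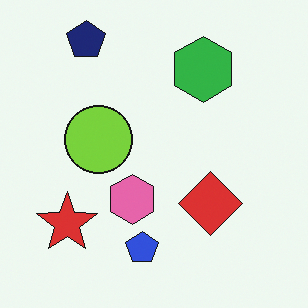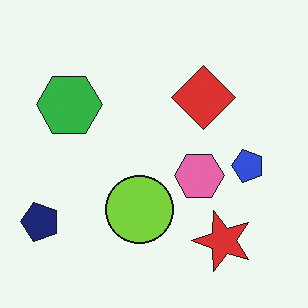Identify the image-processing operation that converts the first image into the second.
Rotated 90° counter-clockwise.

The navy pentagon sits in the top-left of the first image and the bottom-left of the second — consistent with a whole-image 90° counter-clockwise rotation.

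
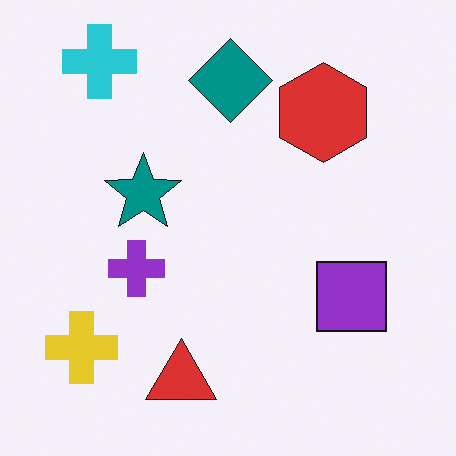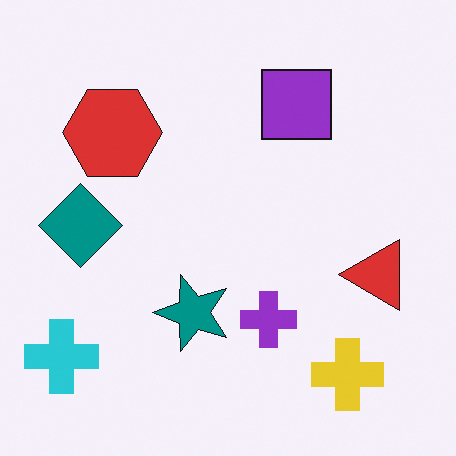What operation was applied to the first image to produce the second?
The image was rotated 90° counter-clockwise.

The cyan cross sits in the top-left of the first image and the bottom-left of the second — consistent with a whole-image 90° counter-clockwise rotation.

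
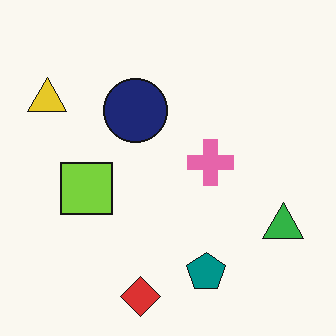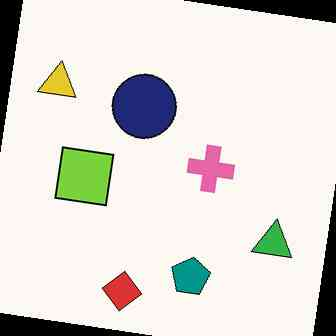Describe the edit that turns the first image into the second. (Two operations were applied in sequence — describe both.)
It was rotated clockwise by a few degrees, then JPEG-compressed with visible artifacts.

Every shape is tilted by the same angle and the image corners show triangular fill wedges — a whole-image rotation by a non-right angle. Blocky 8×8 compression artifacts appear around shape edges and the flat background shows ringing — characteristic JPEG degradation.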